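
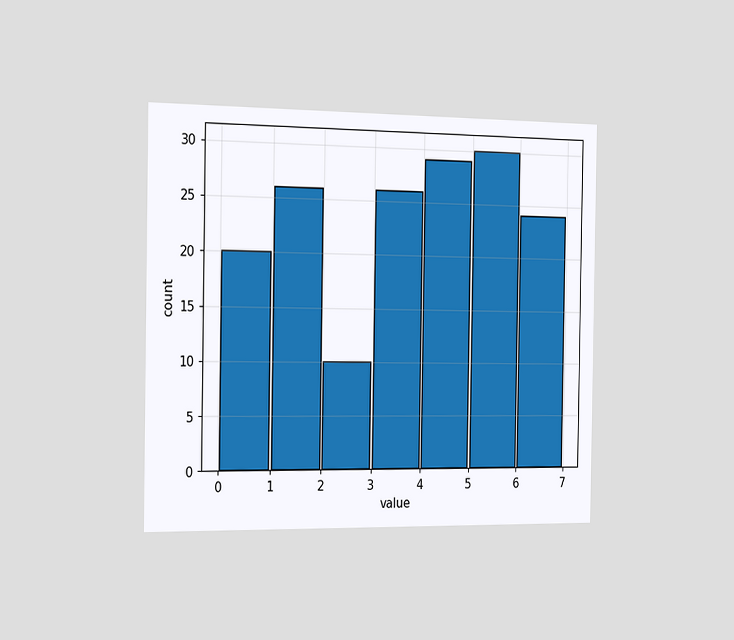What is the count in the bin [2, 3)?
The chart is viewed slightly from the left. The [2, 3) bin has height 10.

10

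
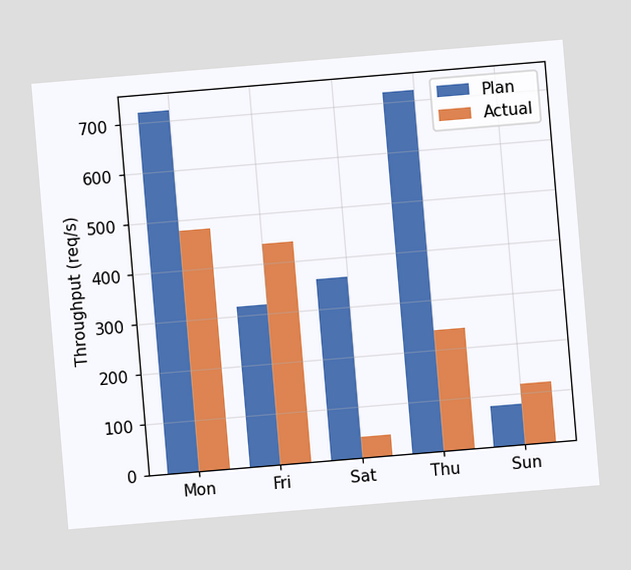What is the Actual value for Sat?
40req/s

The chart is tilted about 5° counter-clockwise. The Actual bar at Sat reaches 40req/s on the y-axis.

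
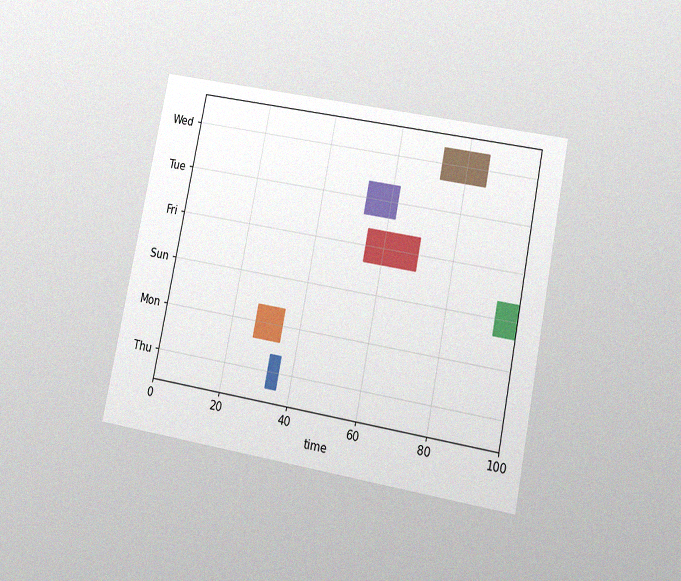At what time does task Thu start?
33

The chart is tilted about 11° clockwise and viewed at a slight angle, with some photo noise. The Thu bar begins at t=33.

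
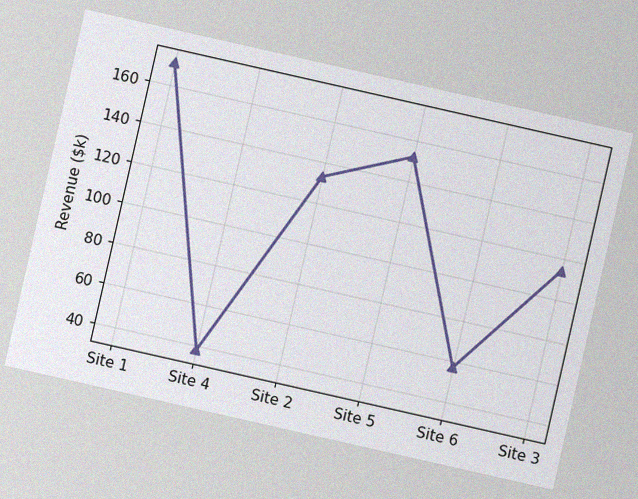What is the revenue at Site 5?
The chart is tilted about 13° clockwise, with some photo noise. At Site 5, the line is at $152k.

$152k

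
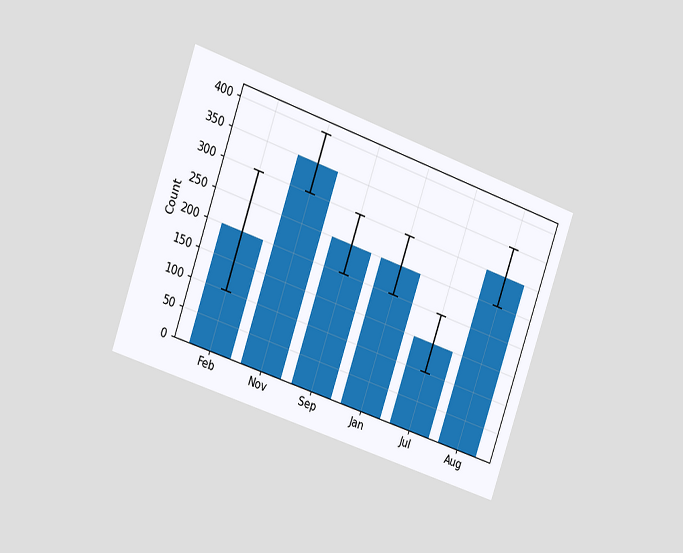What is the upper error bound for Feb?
The chart is tilted about 19° clockwise and viewed slightly from the left. The Feb bar's upper whisker reaches 300.

300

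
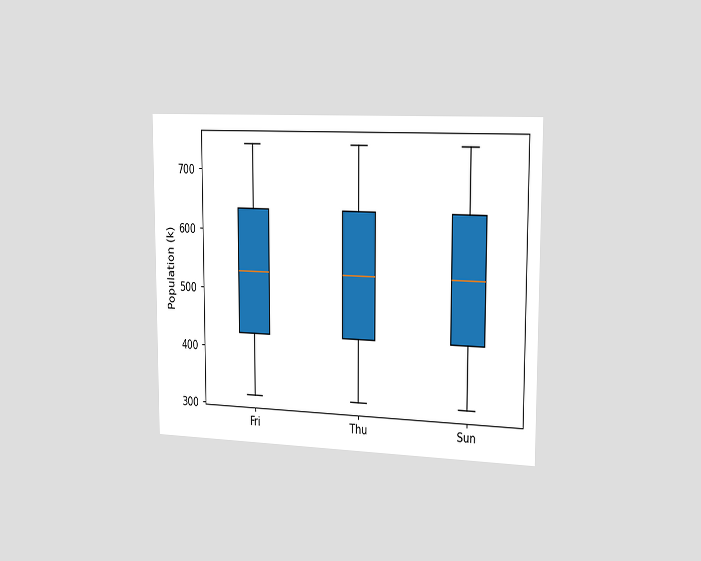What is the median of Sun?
530k

The chart is viewed slightly from the right. The median line in the Sun box sits at 530k.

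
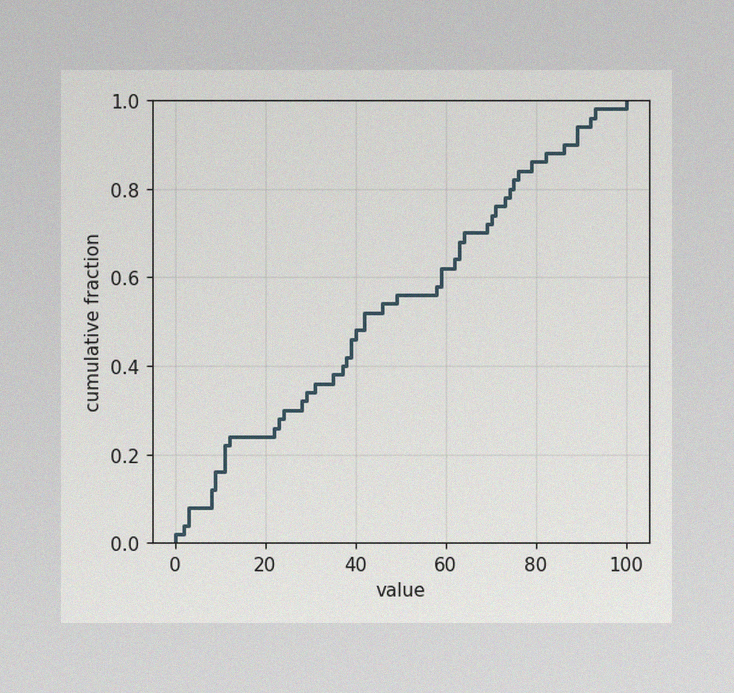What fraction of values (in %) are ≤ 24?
30%

The image has some photo noise and uneven lighting. At x=24 the ECDF step is at 30%.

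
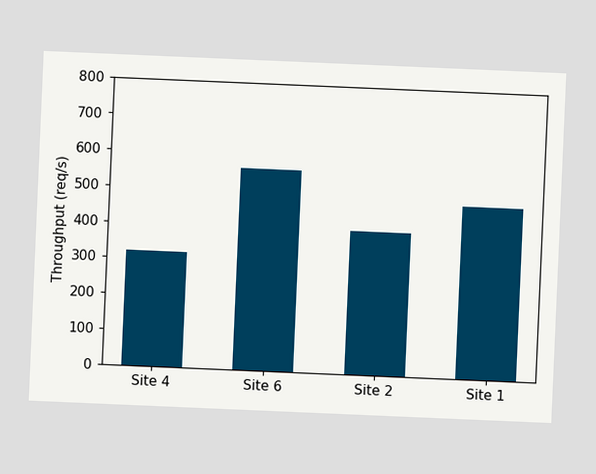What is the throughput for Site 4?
The chart is tilted about 2° clockwise. Reading along the chart's y-axis, the Site 4 bar reaches 320req/s.

320req/s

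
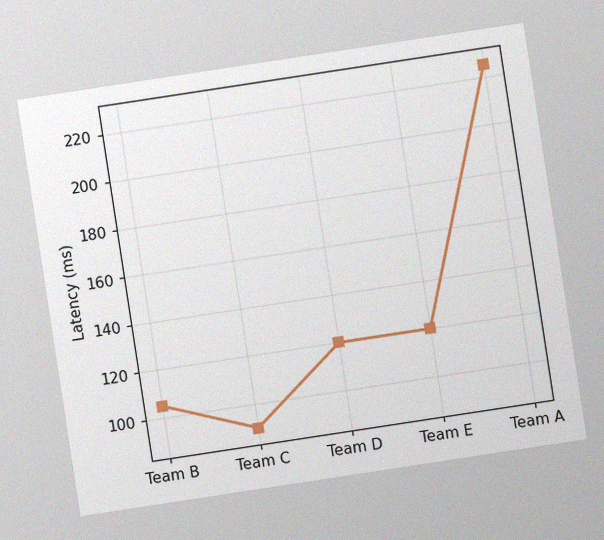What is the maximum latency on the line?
The chart is tilted about 9° counter-clockwise, with some photo noise. The highest point is at Team A, and reading across to the y-axis gives 225ms.

225ms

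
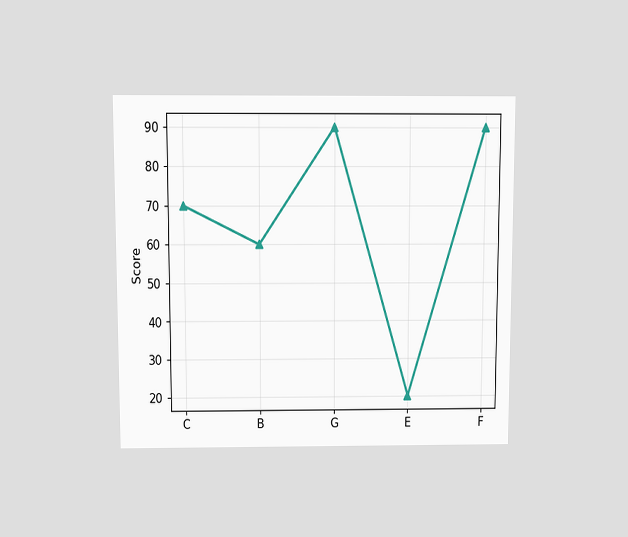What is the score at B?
The chart is viewed slightly from above. At B, the line is at 60.

60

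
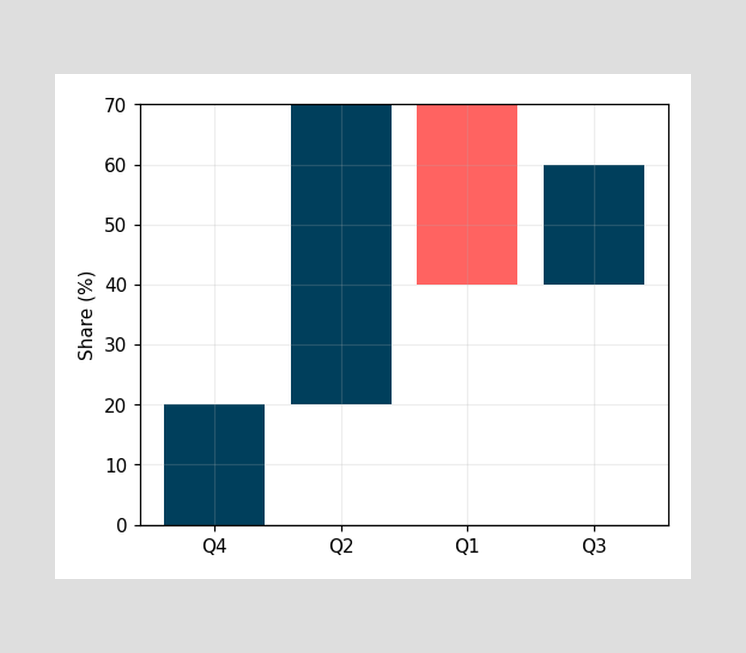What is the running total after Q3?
60%

After Q3 the running total reaches 60%.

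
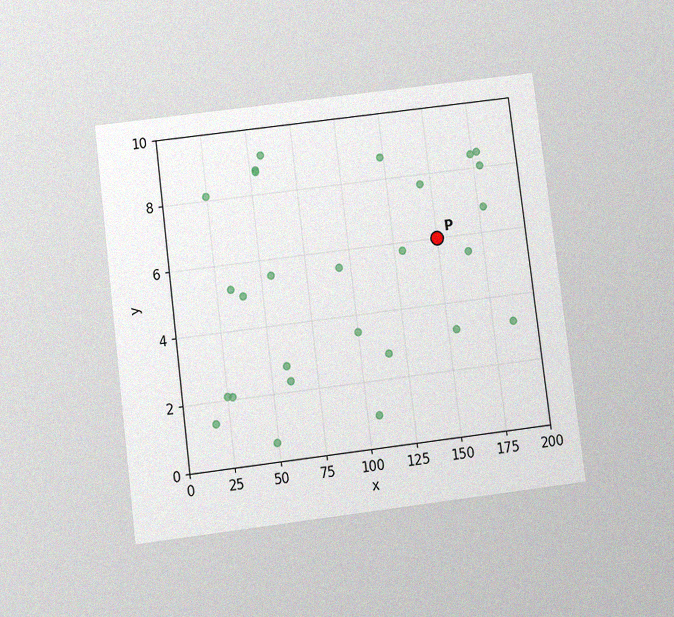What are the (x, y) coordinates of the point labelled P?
(150, 6)

The chart is tilted about 7° counter-clockwise and viewed slightly from below, with some photo noise. Following the gridlines from P to each axis, P sits at (150, 6).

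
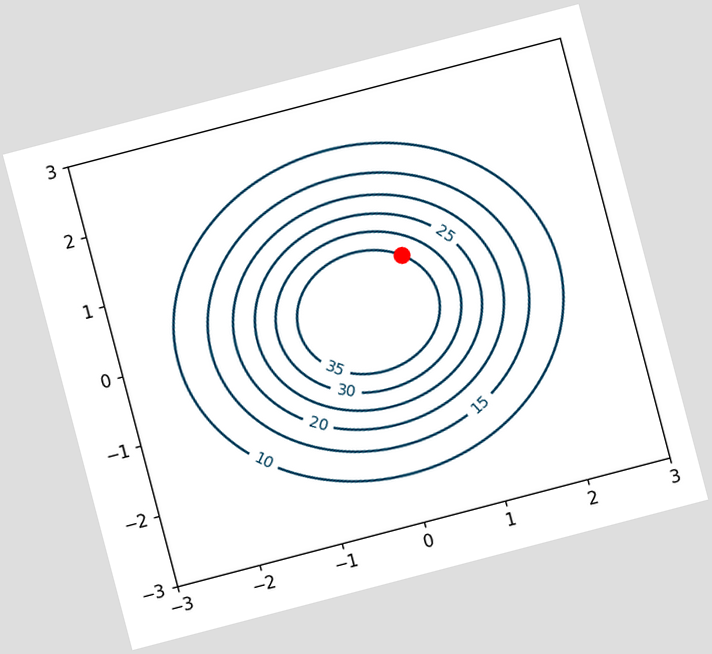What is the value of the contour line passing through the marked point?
The chart is tilted about 15° counter-clockwise. The marked point sits on the contour labelled 35.

35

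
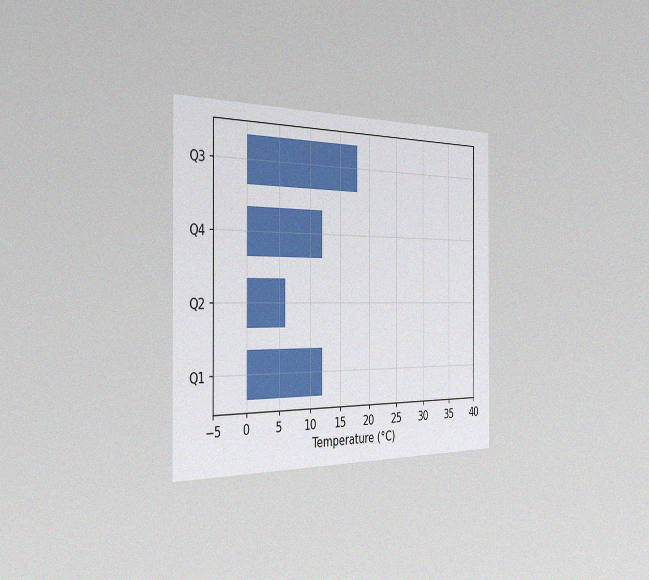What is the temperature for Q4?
The chart is viewed slightly from the left, with some photo noise. Reading along the chart's x-axis, the Q4 bar reaches 12°C.

12°C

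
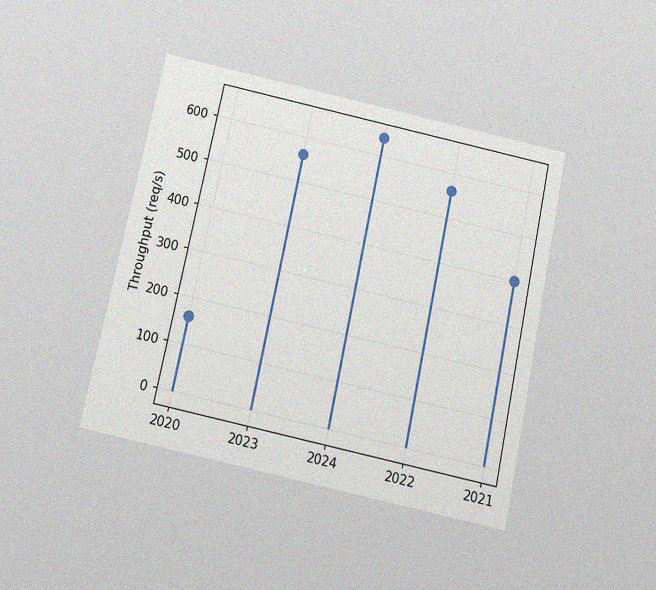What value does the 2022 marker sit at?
The chart is tilted about 12° clockwise and viewed slightly from below, with some photo noise. The 2022 marker sits at 560req/s.

560req/s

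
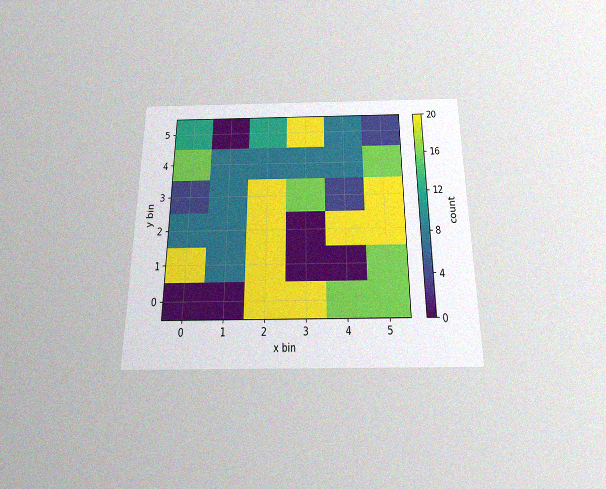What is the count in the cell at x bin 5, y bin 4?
16

The chart is viewed slightly from below, with some photo noise. Matching the cell (5, 4) against the colorbar gives 16.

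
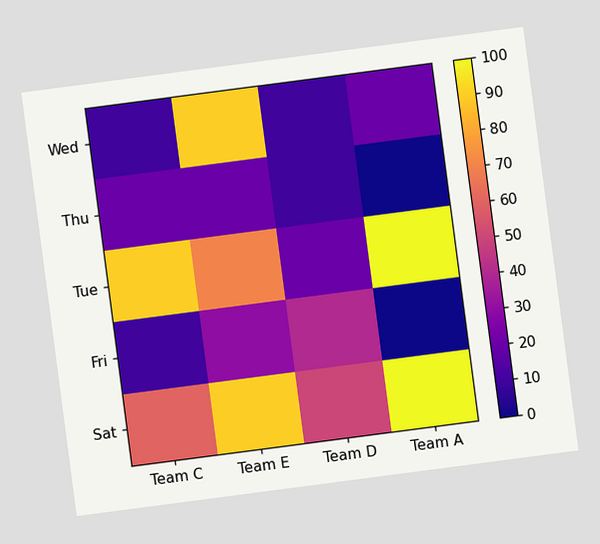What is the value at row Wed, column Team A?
20

The chart is tilted about 7° counter-clockwise. Matching cell (Wed, Team A) against the colorbar gives 20.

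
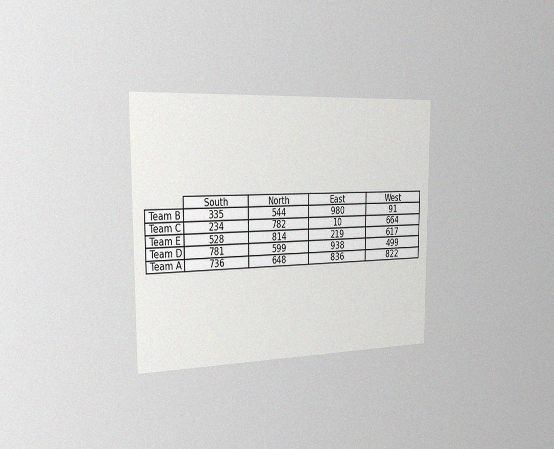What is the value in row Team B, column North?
544

The chart is viewed slightly from the left, with some photo noise. The (Team B, North) cell reads 544.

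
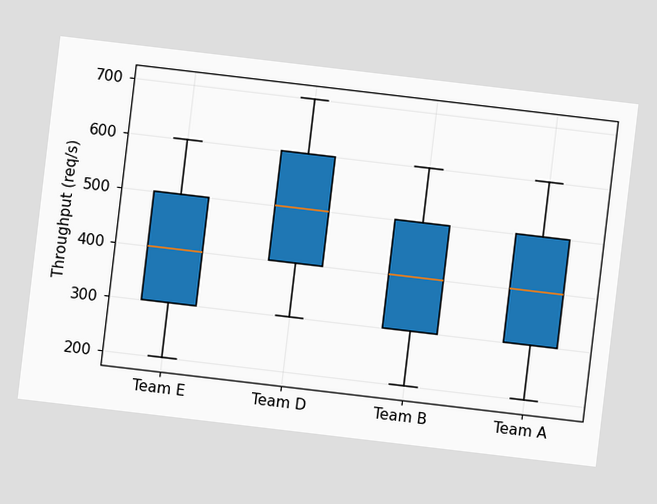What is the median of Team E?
The chart is tilted about 7° clockwise. The median line in the Team E box sits at 400req/s.

400req/s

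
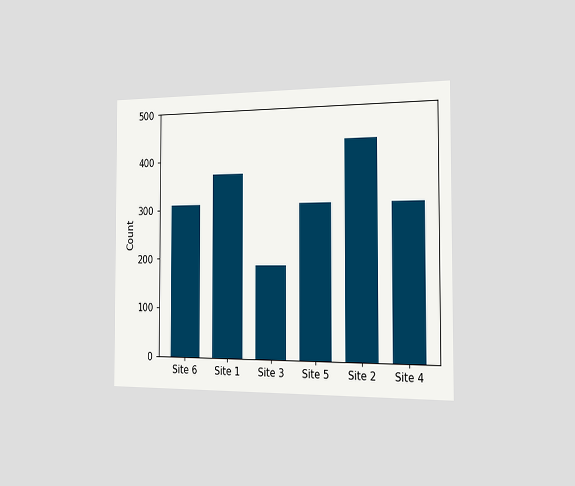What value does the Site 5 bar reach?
310

The chart is viewed slightly from the right. Reading along the chart's y-axis, the Site 5 bar reaches 310.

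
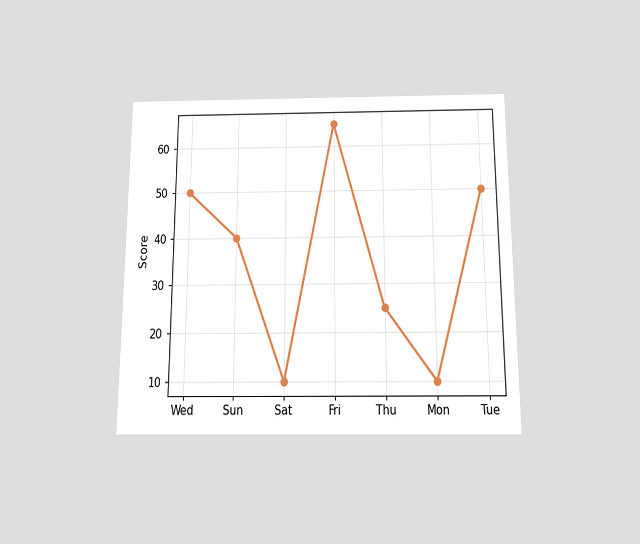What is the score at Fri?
65

The chart is viewed slightly from below. At Fri, the line is at 65.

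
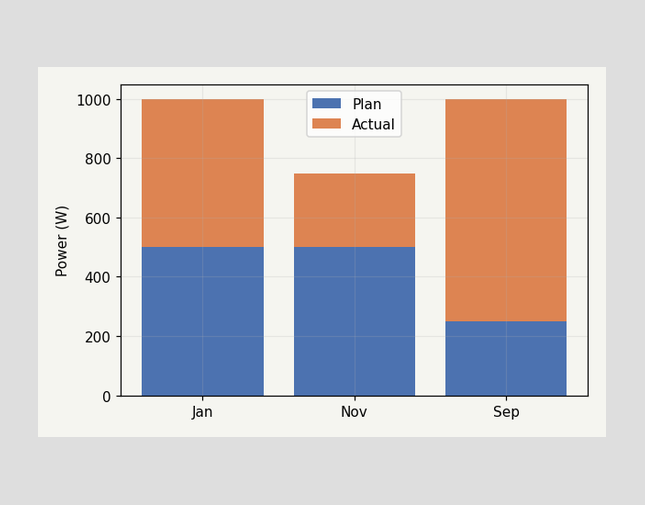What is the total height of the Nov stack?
750W

The Nov stack's top reaches 750W on the y-axis.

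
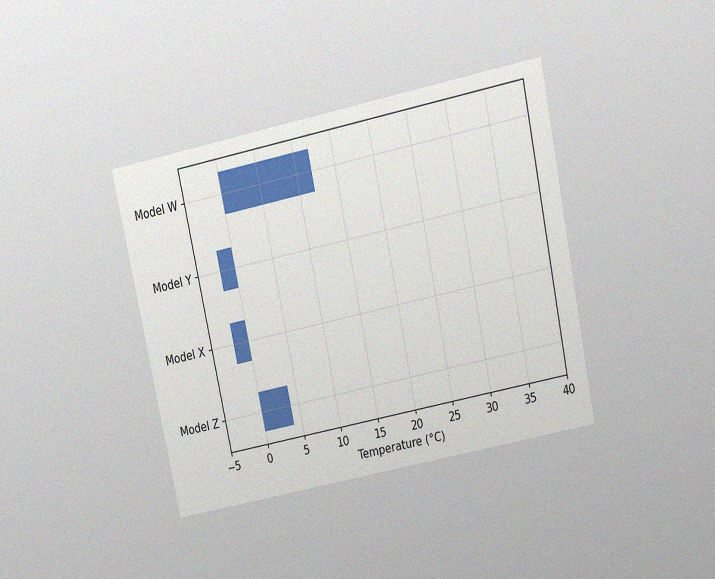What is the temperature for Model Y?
-2°C

The chart is tilted about 12° counter-clockwise and viewed slightly from above, with some photo noise. Reading along the chart's x-axis, the Model Y bar reaches -2°C.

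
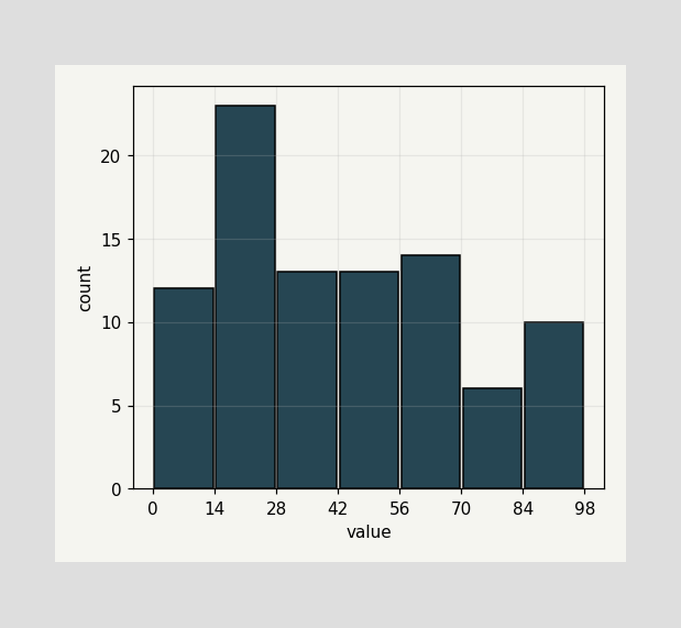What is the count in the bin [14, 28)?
23

The [14, 28) bin has height 23.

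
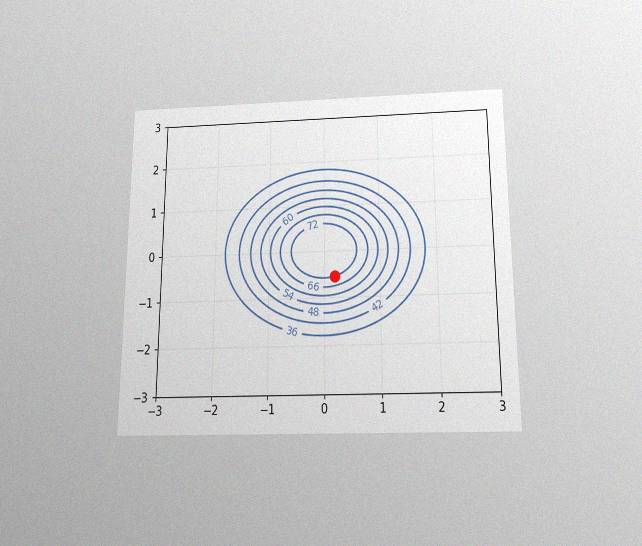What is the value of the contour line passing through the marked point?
The chart is viewed slightly from below, with some photo noise. The marked point sits on the contour labelled 72.

72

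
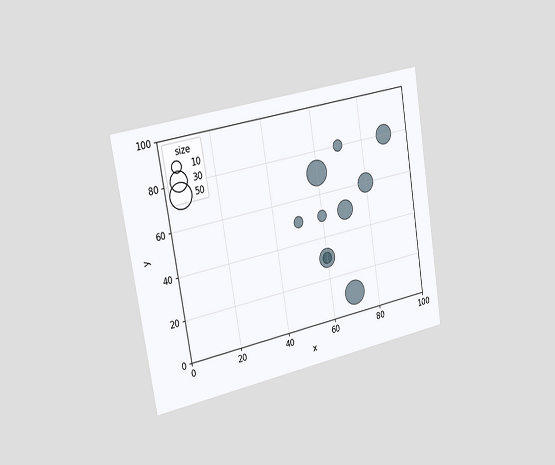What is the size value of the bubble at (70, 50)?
The chart is tilted about 9° counter-clockwise and viewed slightly from the left. Matching the bubble at (70, 50) against the size legend gives 30.

30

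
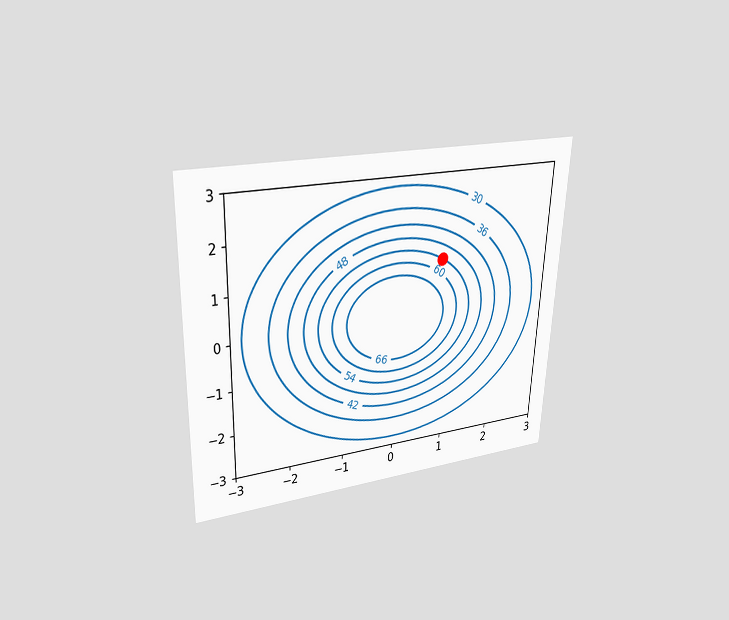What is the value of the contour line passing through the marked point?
54

The chart is tilted about 2° clockwise and viewed slightly from above. The marked point sits on the contour labelled 54.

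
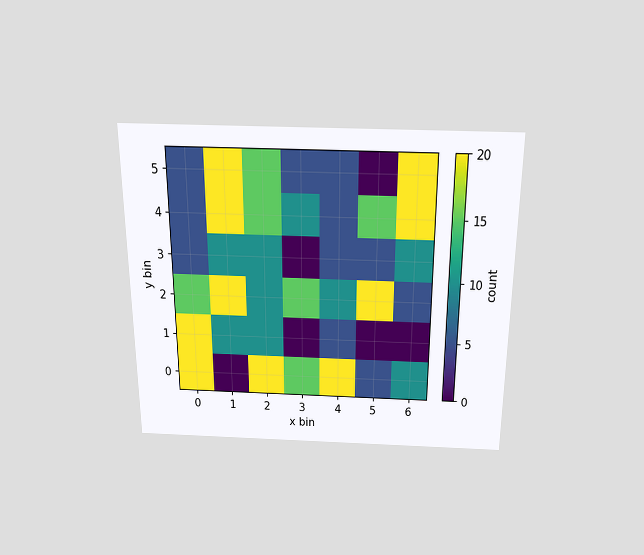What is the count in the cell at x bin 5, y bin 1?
The chart is viewed slightly from above. Matching the cell (5, 1) against the colorbar gives 0.

0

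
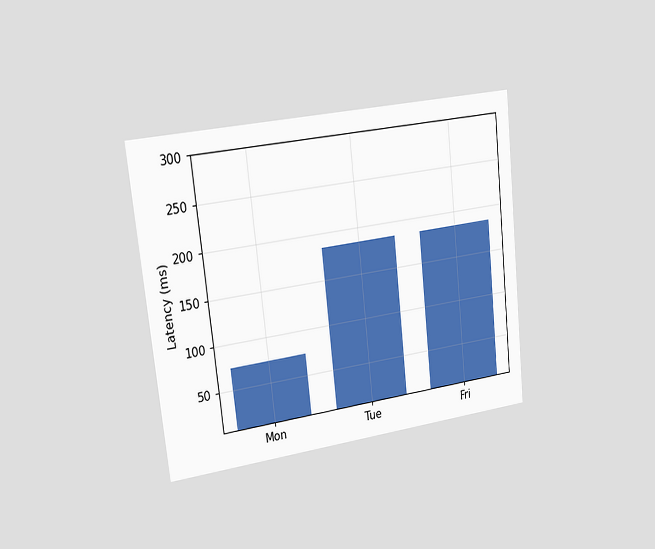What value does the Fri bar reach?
The chart is tilted about 6° counter-clockwise and viewed slightly from the left. Reading along the chart's y-axis, the Fri bar reaches 185ms.

185ms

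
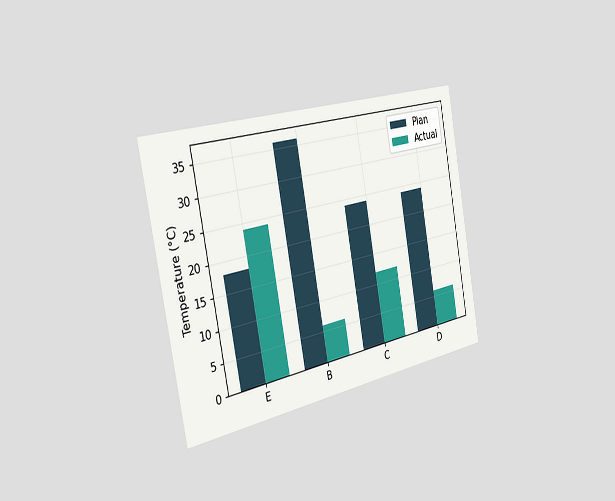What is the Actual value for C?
The chart is tilted about 11° counter-clockwise and viewed slightly from the left. The Actual bar at C reaches 12°C on the y-axis.

12°C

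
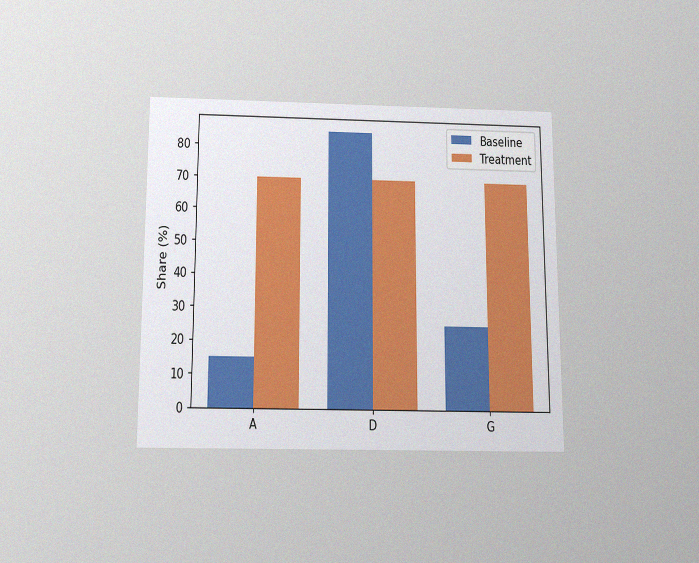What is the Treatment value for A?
The chart is viewed slightly from below, with some photo noise. The Treatment bar at A reaches 70% on the y-axis.

70%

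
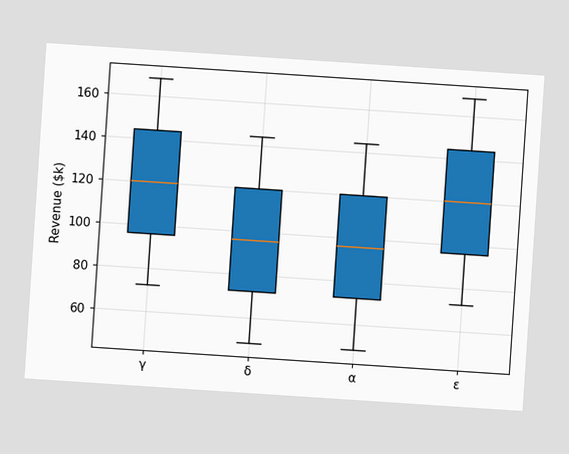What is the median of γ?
The chart is tilted about 4° clockwise. The median line in the γ box sits at $120k.

$120k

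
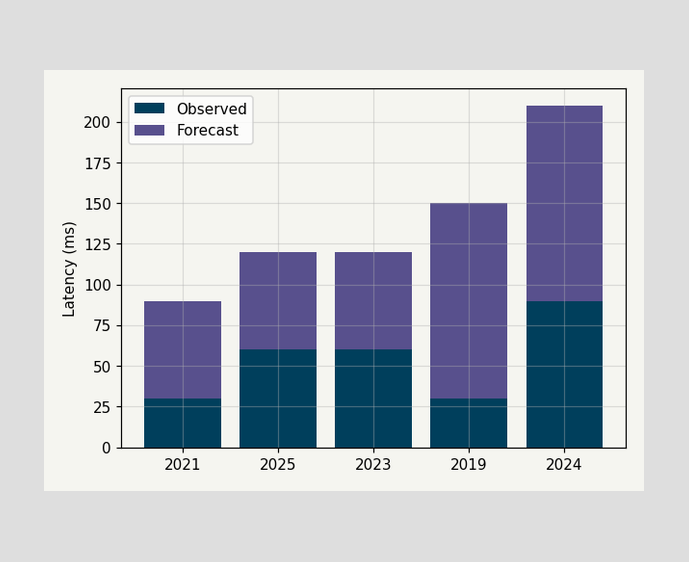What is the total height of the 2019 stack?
150ms

The 2019 stack's top reaches 150ms on the y-axis.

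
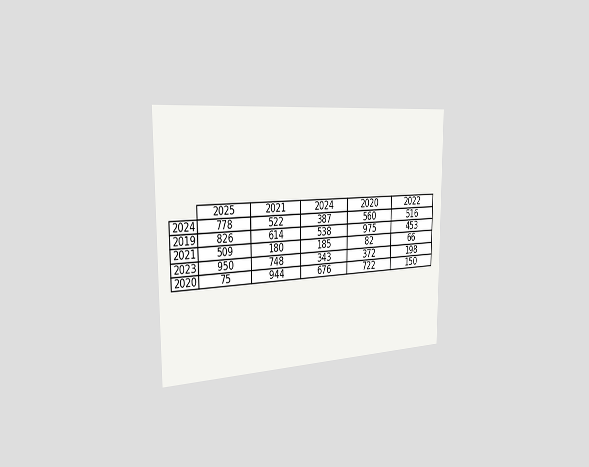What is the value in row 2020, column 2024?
The chart is viewed slightly from the left. The (2020, 2024) cell reads 676.

676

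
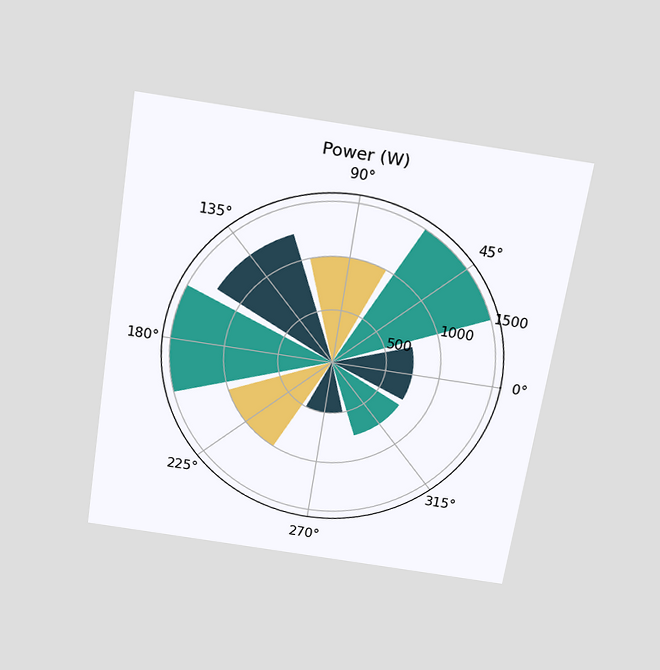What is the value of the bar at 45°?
1500W

The chart is tilted about 9° clockwise and viewed slightly from above. The bar at 45° reaches 1500W on the radial axis.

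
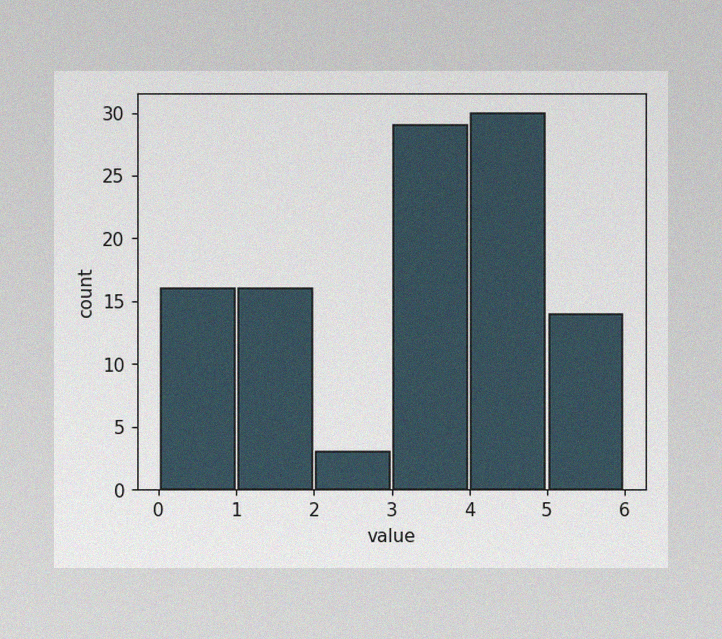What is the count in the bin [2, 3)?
3

The image has some photo noise and uneven lighting. The [2, 3) bin has height 3.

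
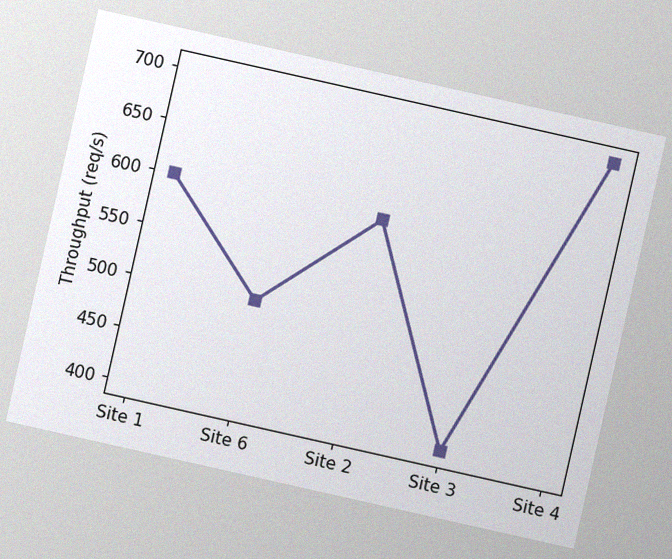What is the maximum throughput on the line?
700req/s

The chart is tilted about 13° clockwise, with some photo noise. The highest point is at Site 4, and reading across to the y-axis gives 700req/s.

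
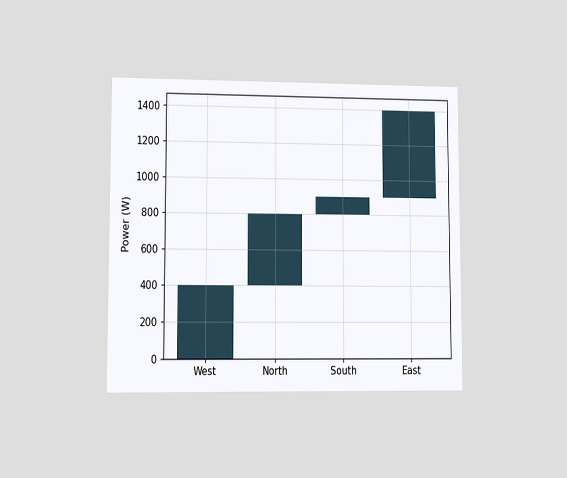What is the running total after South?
900W

The chart is viewed at a slight angle. After South the running total reaches 900W.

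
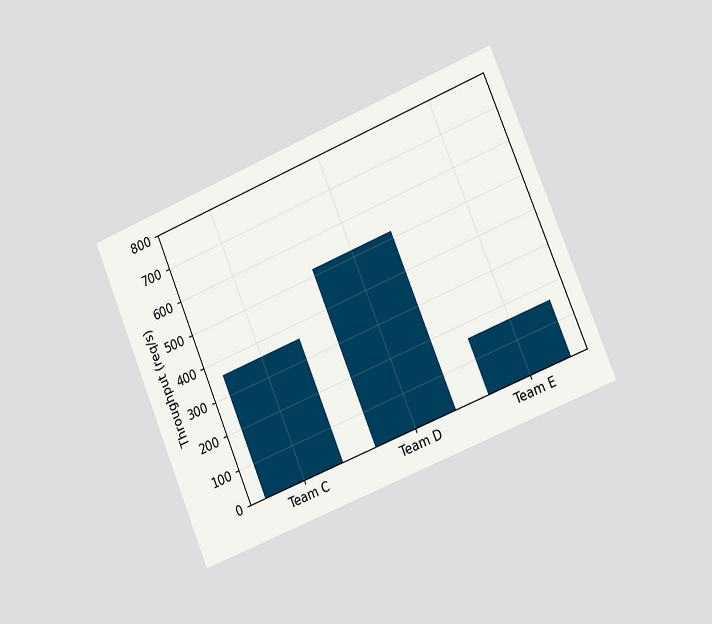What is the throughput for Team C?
360req/s

The chart is tilted about 22° counter-clockwise and viewed slightly from the right. Reading along the chart's y-axis, the Team C bar reaches 360req/s.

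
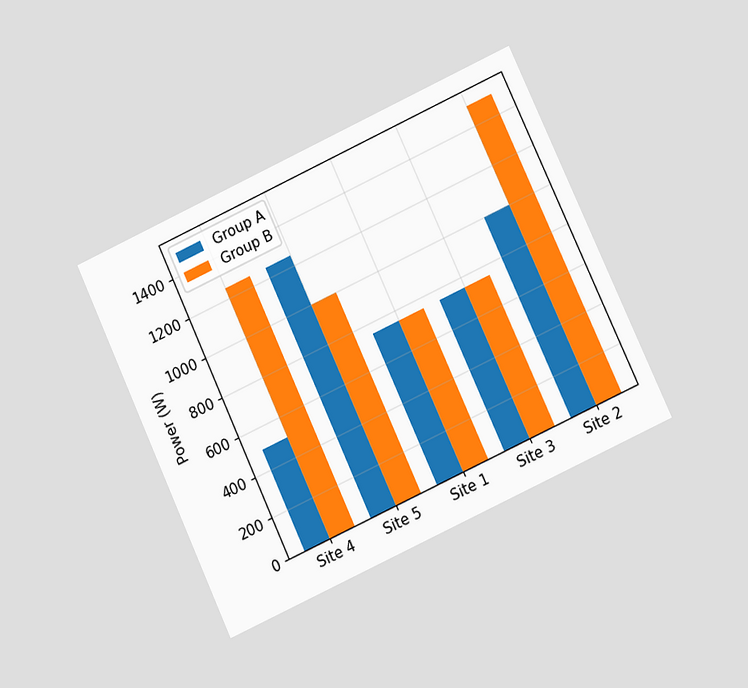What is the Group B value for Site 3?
The chart is tilted about 25° counter-clockwise and viewed at a slight angle. The Group B bar at Site 3 reaches 750W on the y-axis.

750W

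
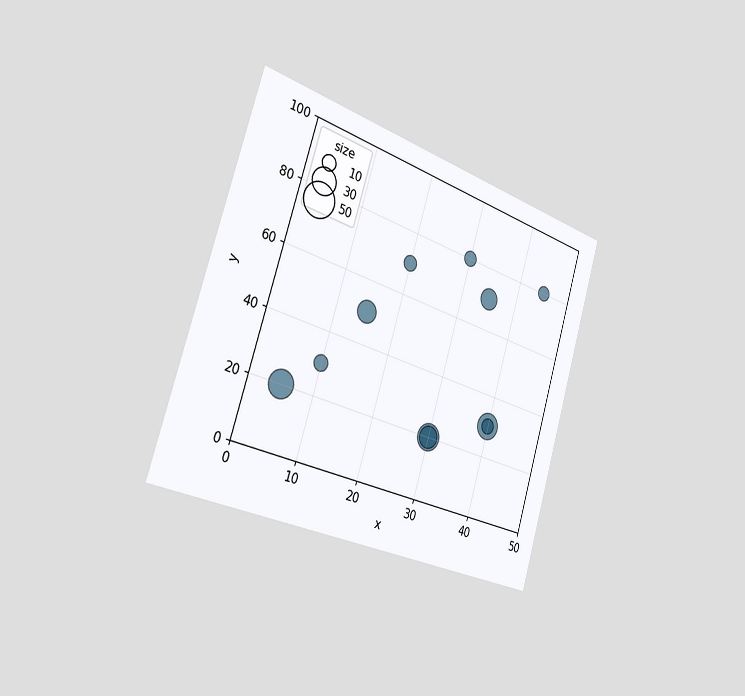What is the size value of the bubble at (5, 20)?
30

The chart is tilted about 17° clockwise and viewed slightly from the left. Matching the bubble at (5, 20) against the size legend gives 30.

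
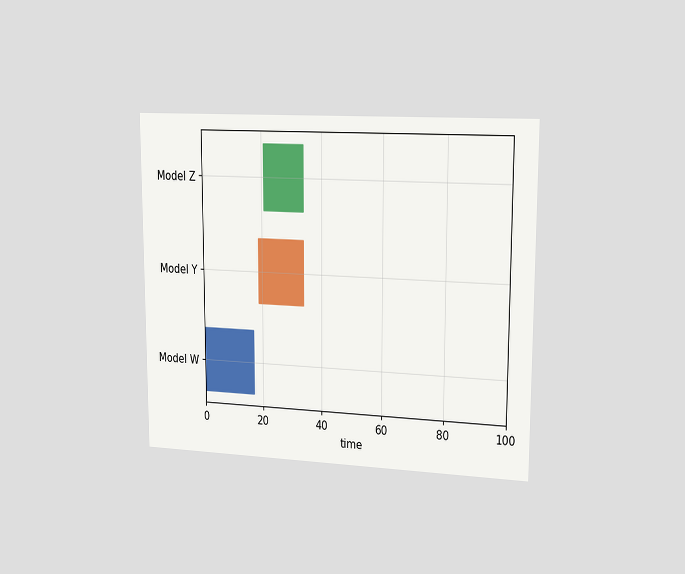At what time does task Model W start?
0

The chart is viewed slightly from the right. The Model W bar begins at t=0.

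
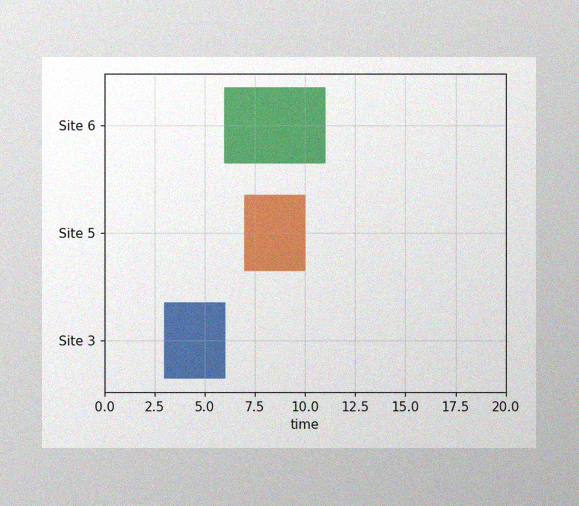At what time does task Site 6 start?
6

The image has some photo noise and uneven lighting. The Site 6 bar begins at t=6.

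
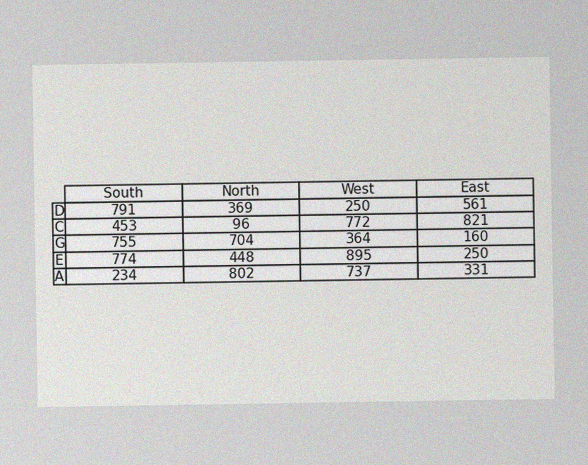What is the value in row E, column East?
250

The image has some photo noise and uneven lighting. The (E, East) cell reads 250.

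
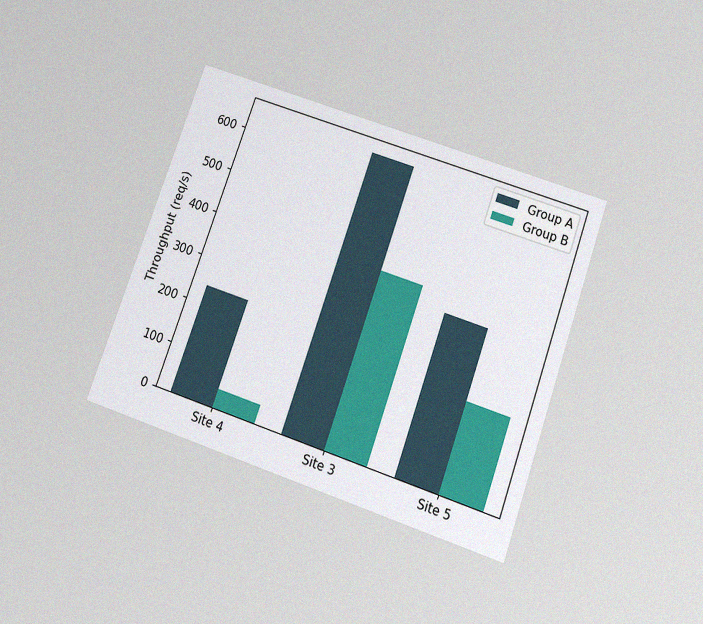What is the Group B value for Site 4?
40req/s

The chart is tilted about 20° clockwise and viewed slightly from below, with some photo noise. The Group B bar at Site 4 reaches 40req/s on the y-axis.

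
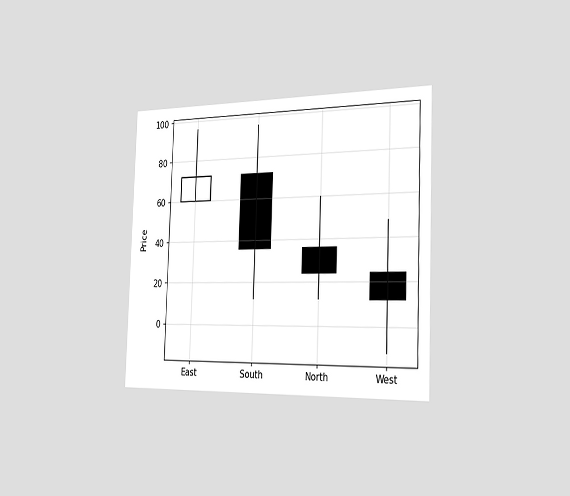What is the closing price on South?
36

The chart is tilted about 2° clockwise and viewed slightly from the right. The South candle closes at 36.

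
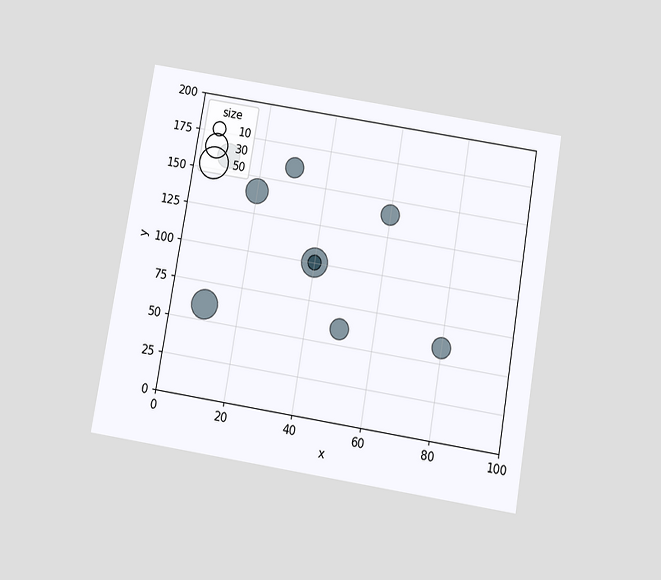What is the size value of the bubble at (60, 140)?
20

The chart is tilted about 9° clockwise and viewed slightly from below. Matching the bubble at (60, 140) against the size legend gives 20.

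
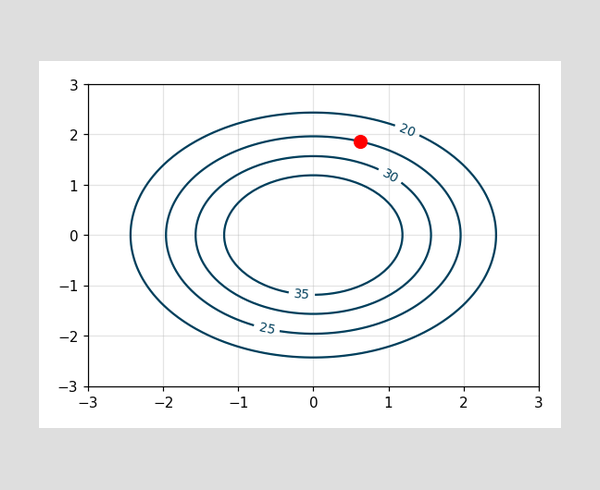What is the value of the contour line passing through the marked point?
The marked point sits on the contour labelled 25.

25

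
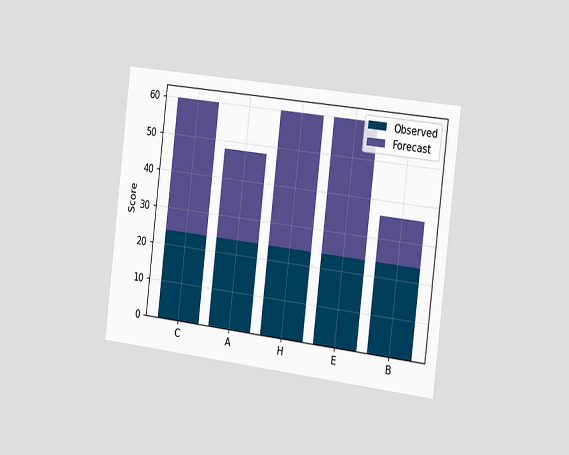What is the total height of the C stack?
60

The chart is tilted about 7° clockwise and viewed slightly from the right. The C stack's top reaches 60 on the y-axis.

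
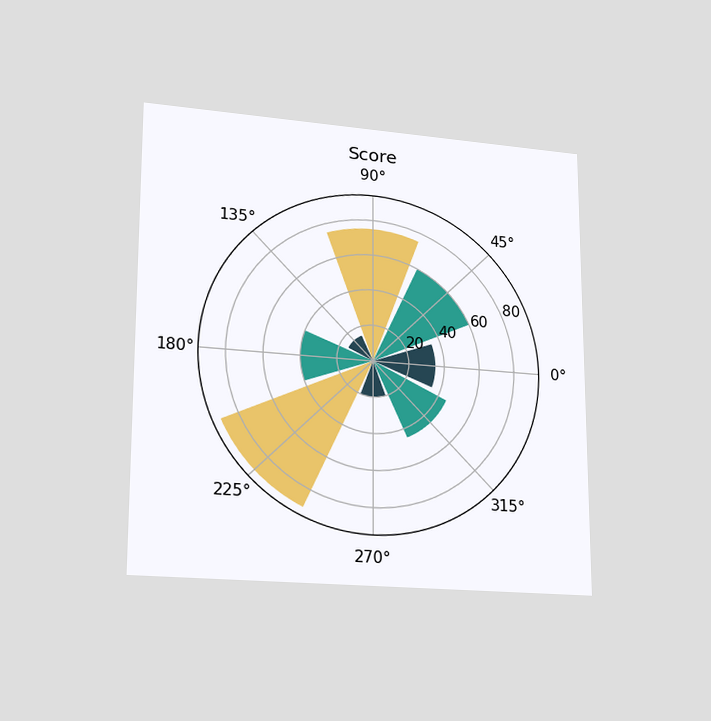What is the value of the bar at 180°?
40

The chart is viewed at a slight angle. The bar at 180° reaches 40 on the radial axis.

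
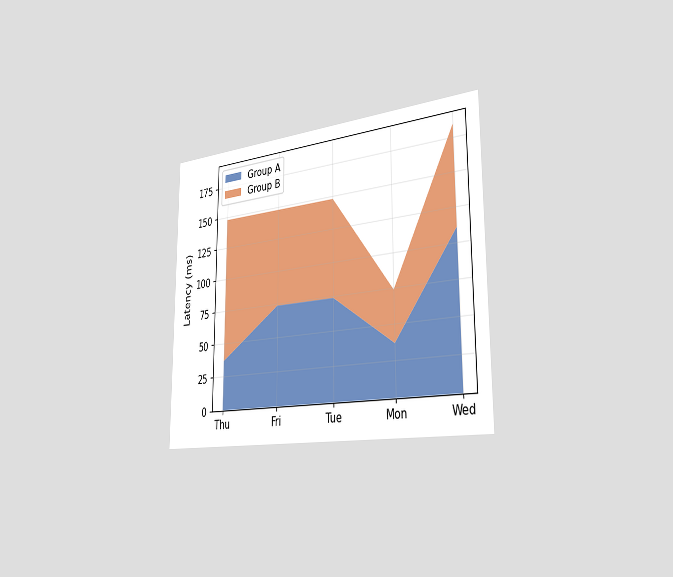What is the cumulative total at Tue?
148ms

The chart is viewed slightly from the right. The stacked total at Tue reaches 148ms.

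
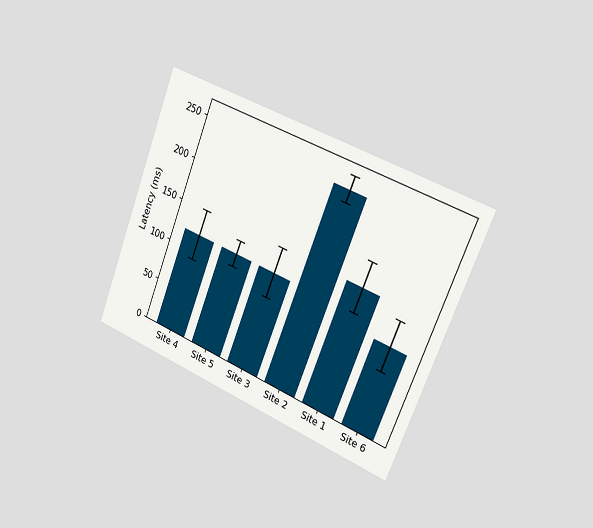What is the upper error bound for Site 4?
150ms

The chart is tilted about 22° clockwise and viewed slightly from the right. The Site 4 bar's upper whisker reaches 150ms.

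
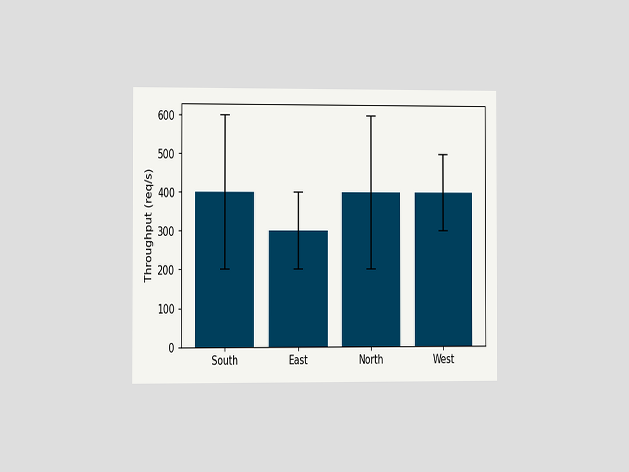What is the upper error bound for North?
600req/s

The chart is viewed slightly from the left. The North bar's upper whisker reaches 600req/s.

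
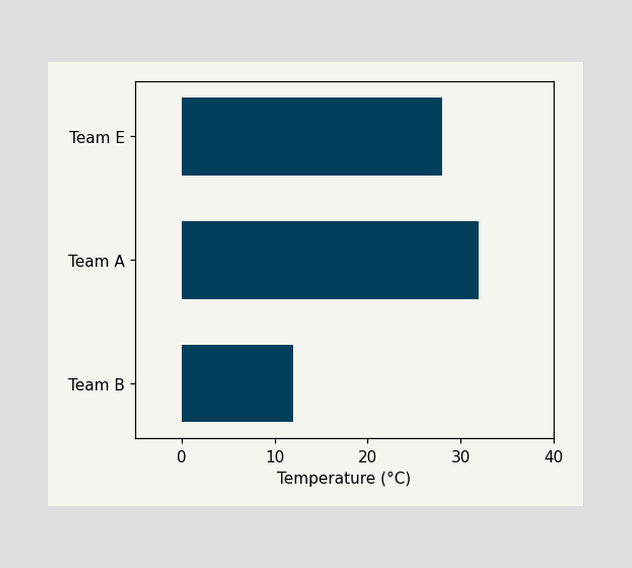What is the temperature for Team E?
Reading along the chart's x-axis, the Team E bar reaches 28°C.

28°C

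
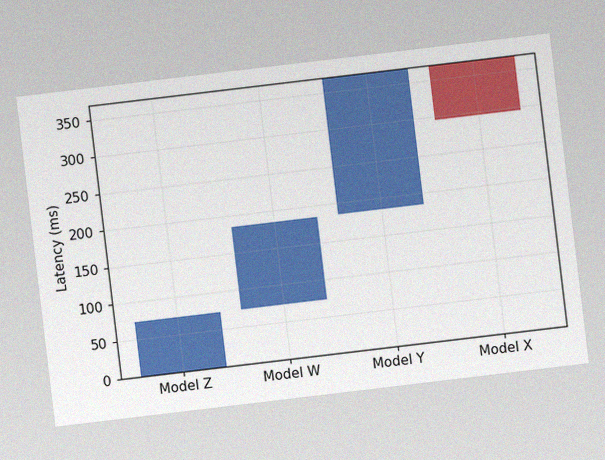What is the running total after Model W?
The chart is tilted about 7° counter-clockwise, with some photo noise. After Model W the running total reaches 185ms.

185ms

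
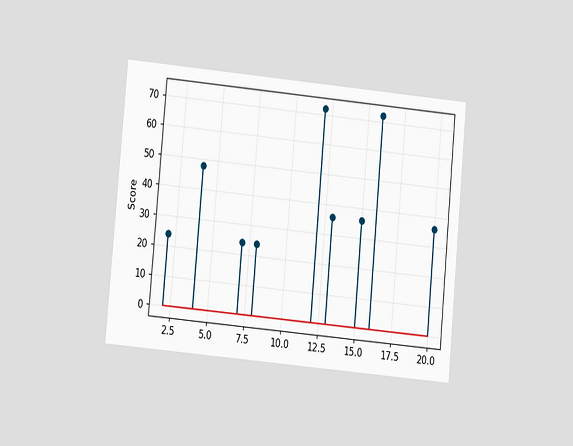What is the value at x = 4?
48

The chart is tilted about 5° clockwise and viewed at a slight angle. The stem at x=4 reaches 48.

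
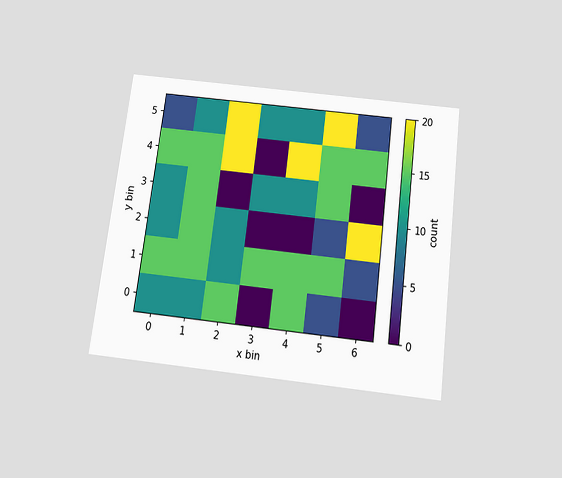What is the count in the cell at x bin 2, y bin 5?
20

The chart is tilted about 7° clockwise and viewed slightly from below. Matching the cell (2, 5) against the colorbar gives 20.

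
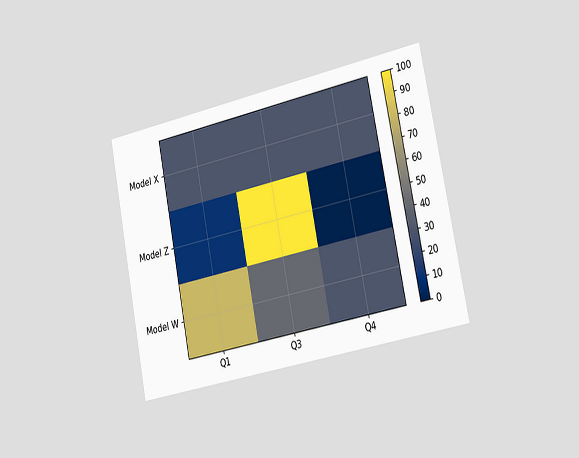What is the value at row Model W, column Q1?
80

The chart is tilted about 11° counter-clockwise and viewed slightly from the right. Matching cell (Model W, Q1) against the colorbar gives 80.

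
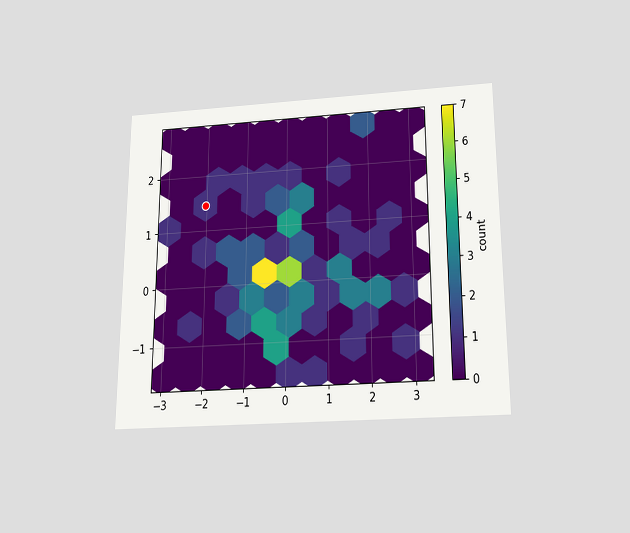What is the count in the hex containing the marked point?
1

The chart is viewed slightly from below. The marked hex reads 1 on the colorbar.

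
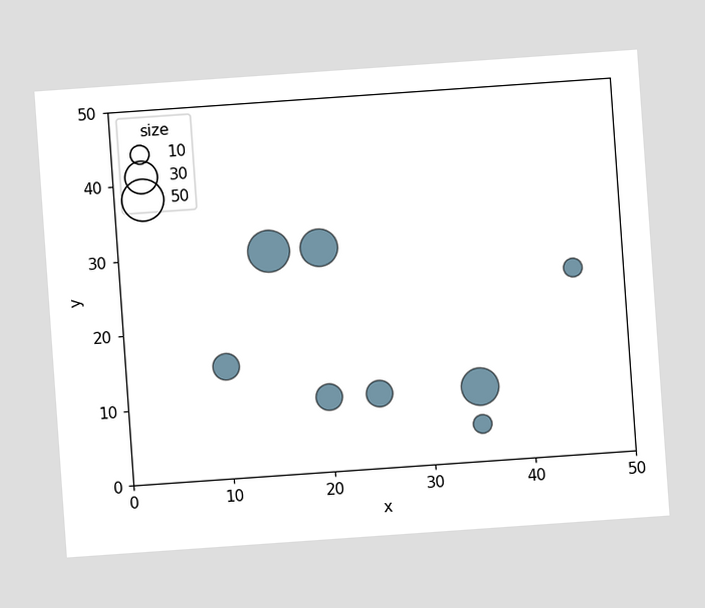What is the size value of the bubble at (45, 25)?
The chart is tilted about 4° counter-clockwise. Matching the bubble at (45, 25) against the size legend gives 10.

10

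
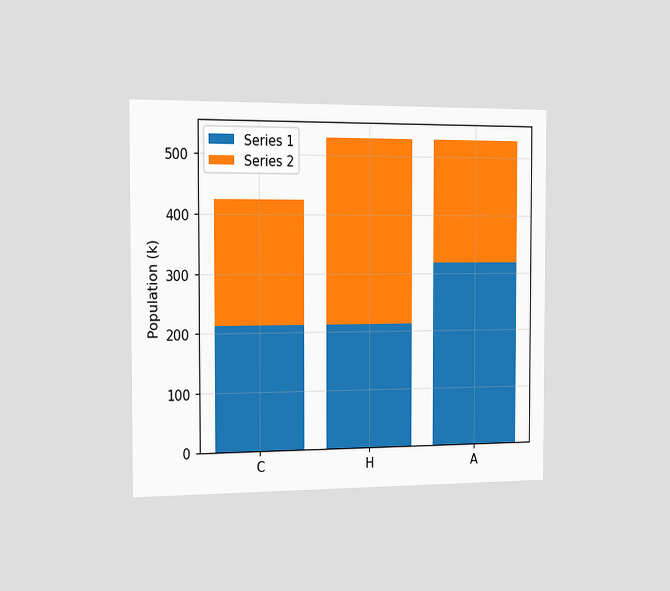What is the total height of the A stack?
The chart is viewed slightly from the left. The A stack's top reaches 530k on the y-axis.

530k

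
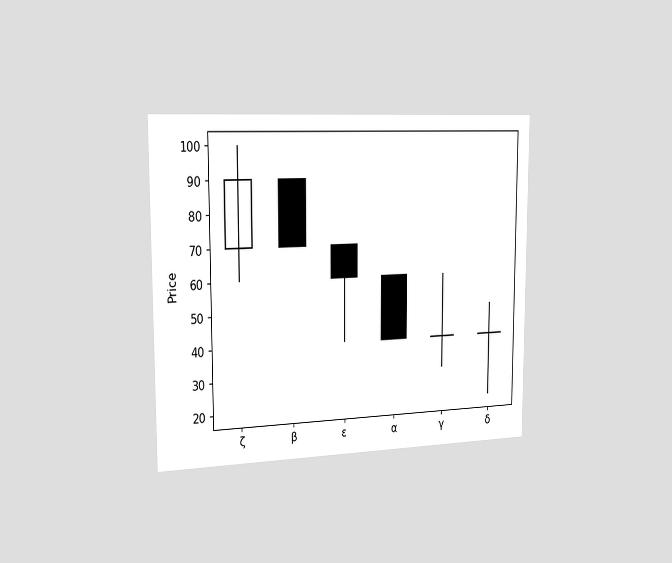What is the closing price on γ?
The chart is viewed slightly from the left. The γ candle closes at 40.

40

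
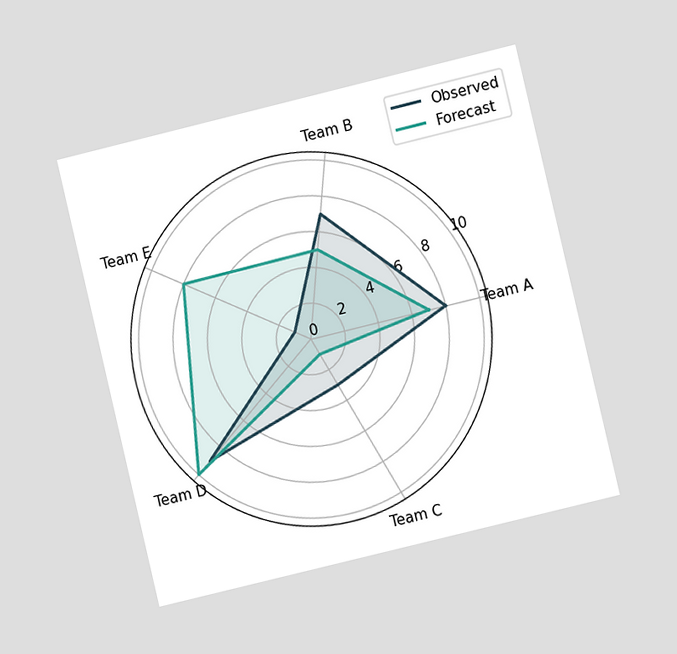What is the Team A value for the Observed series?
The chart is tilted about 13° counter-clockwise and viewed at a slight angle. On the Team A axis, Observed reaches 8.

8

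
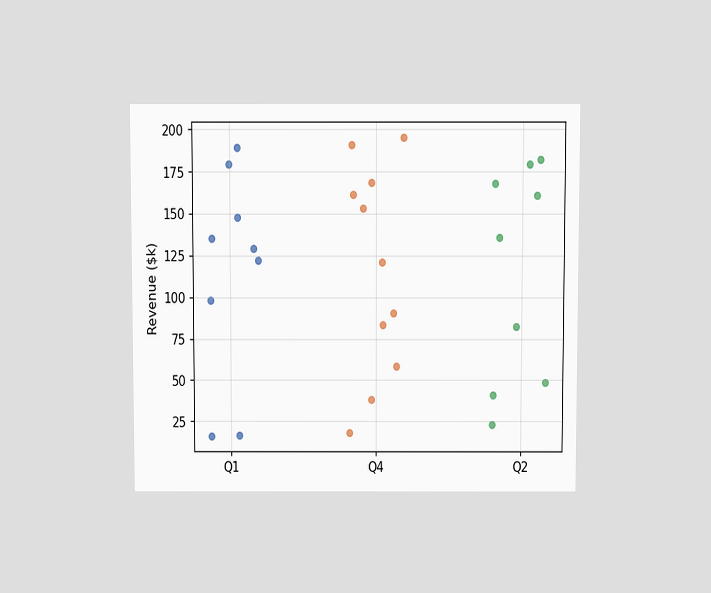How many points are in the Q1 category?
The chart is viewed slightly from above. Counting the markers in the Q1 column gives 9.

9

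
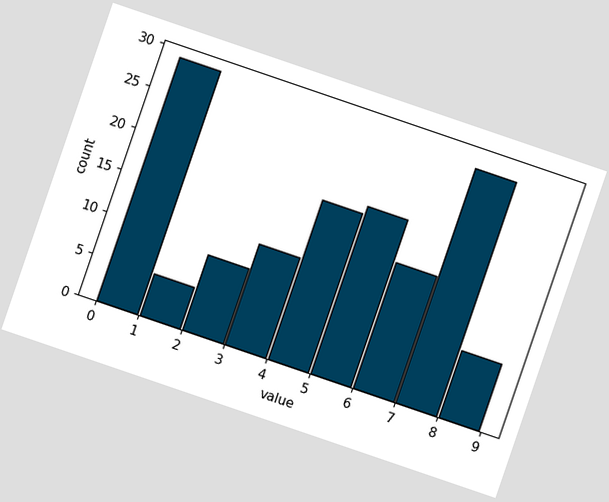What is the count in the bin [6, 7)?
The chart is tilted about 19° clockwise. The [6, 7) bin has height 15.

15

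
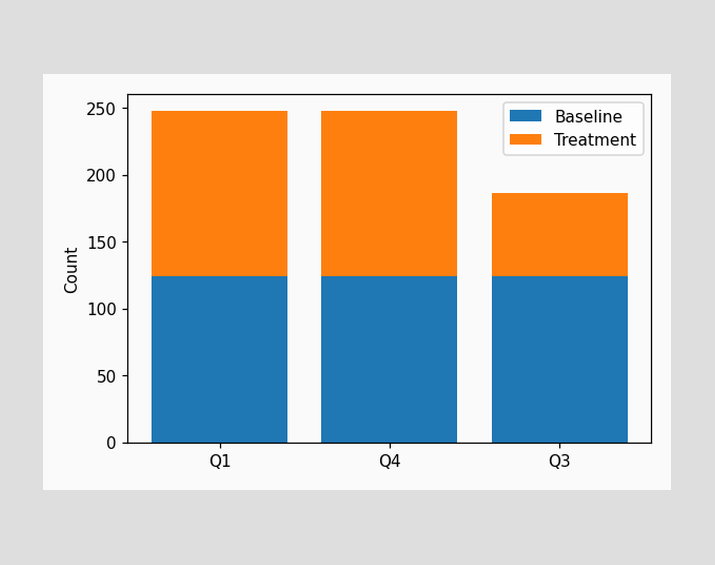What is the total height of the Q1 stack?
The Q1 stack's top reaches 248 on the y-axis.

248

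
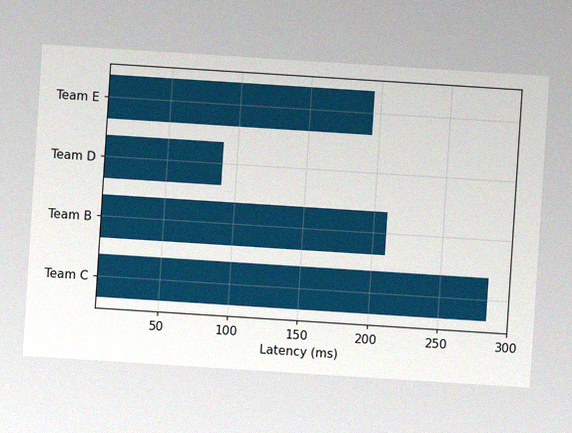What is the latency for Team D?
90ms

The chart is tilted about 4° clockwise, with some photo noise. Reading along the chart's x-axis, the Team D bar reaches 90ms.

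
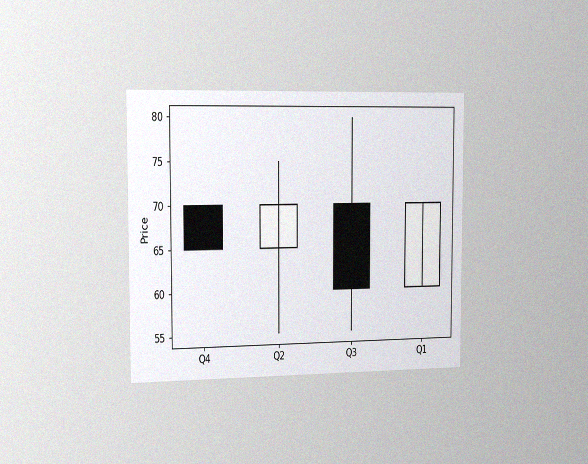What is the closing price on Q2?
The chart is viewed slightly from the left, with some photo noise. The Q2 candle closes at 70.

70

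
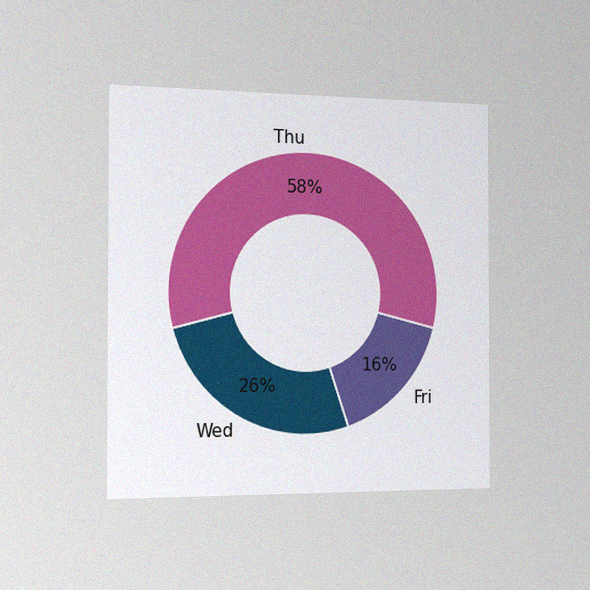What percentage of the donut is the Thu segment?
The chart is viewed slightly from the left, with some photo noise. The Thu segment takes up 58% of the ring.

58%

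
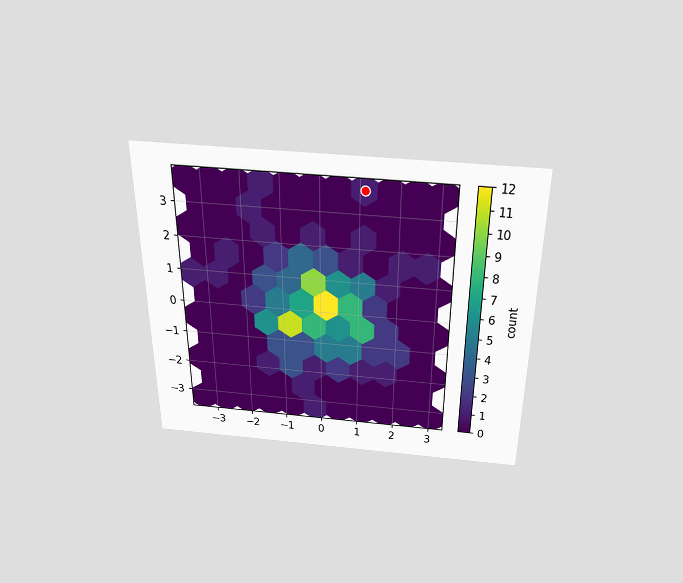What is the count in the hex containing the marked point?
1

The chart is viewed slightly from above. The marked hex reads 1 on the colorbar.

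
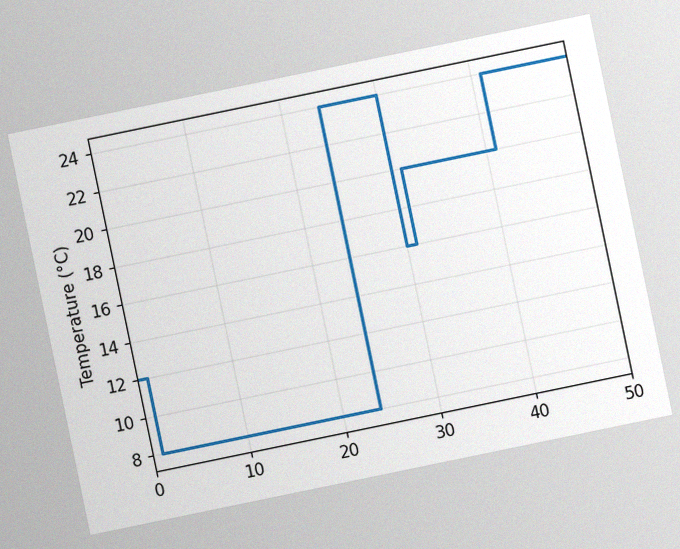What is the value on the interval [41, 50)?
The chart is tilted about 12° counter-clockwise, with some photo noise. On [41, 50) the step sits at 24°C.

24°C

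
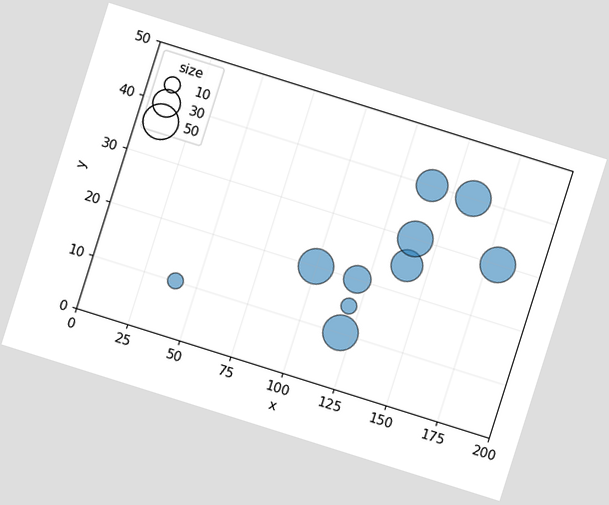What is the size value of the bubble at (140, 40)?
40

The chart is tilted about 17° clockwise. Matching the bubble at (140, 40) against the size legend gives 40.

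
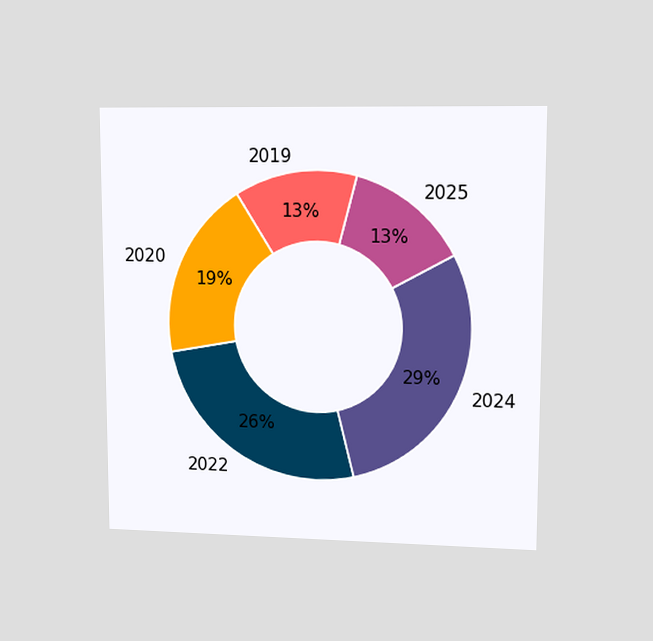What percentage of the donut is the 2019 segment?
13%

The chart is viewed at a slight angle. The 2019 segment takes up 13% of the ring.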